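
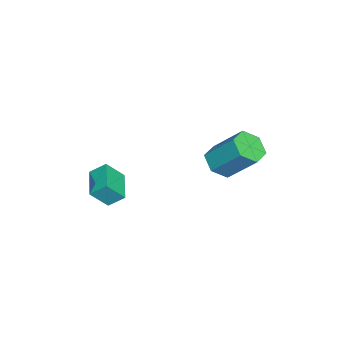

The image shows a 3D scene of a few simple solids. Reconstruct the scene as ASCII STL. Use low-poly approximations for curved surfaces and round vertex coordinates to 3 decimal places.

solid 
facet normal -0.359 0.555 -0.751
outer loop
vertex -0.962 -2.516 -1.818
vertex 0.557 -2.004 -2.166
vertex -0.844 -3.295 -2.45
endloop
endfacet
facet normal -0.926 -0.312 0.212
outer loop
vertex -0.377 -4.016 -1.474
vertex -0.962 -2.516 -1.818
vertex -0.844 -3.295 -2.45
endloop
endfacet
facet normal -0.359 0.555 -0.751
outer loop
vertex -0.844 -3.295 -2.45
vertex 0.557 -2.004 -2.166
vertex 0.675 -2.783 -2.798
endloop
endfacet
facet normal 0.117 -0.771 -0.626
outer loop
vertex 0.675 -2.783 -2.798
vertex -0.377 -4.016 -1.474
vertex -0.844 -3.295 -2.45
endloop
endfacet
facet normal -0.117 0.771 0.626
outer loop
vertex -0.962 -2.516 -1.818
vertex 1.024 -2.725 -1.19
vertex 0.557 -2.004 -2.166
endloop
endfacet
facet normal -0.926 -0.312 0.212
outer loop
vertex -0.495 -3.237 -0.842
vertex -0.962 -2.516 -1.818
vertex -0.377 -4.016 -1.474
endloop
endfacet
facet normal -0.117 0.771 0.626
outer loop
vertex -0.495 -3.237 -0.842
vertex 1.024 -2.725 -1.19
vertex -0.962 -2.516 -1.818
endloop
endfacet
facet normal 0.926 0.312 -0.212
outer loop
vertex 0.557 -2.004 -2.166
vertex 1.024 -2.725 -1.19
vertex 0.675 -2.783 -2.798
endloop
endfacet
facet normal 0.117 -0.771 -0.626
outer loop
vertex 1.142 -3.504 -1.822
vertex -0.377 -4.016 -1.474
vertex 0.675 -2.783 -2.798
endloop
endfacet
facet normal 0.926 0.312 -0.212
outer loop
vertex 0.675 -2.783 -2.798
vertex 1.024 -2.725 -1.19
vertex 1.142 -3.504 -1.822
endloop
endfacet
facet normal 0.359 -0.555 0.751
outer loop
vertex 1.142 -3.504 -1.822
vertex -0.495 -3.237 -0.842
vertex -0.377 -4.016 -1.474
endloop
endfacet
facet normal 0.359 -0.555 0.751
outer loop
vertex 1.024 -2.725 -1.19
vertex -0.495 -3.237 -0.842
vertex 1.142 -3.504 -1.822
endloop
endfacet
facet normal -0.143 -0.668 -0.730
outer loop
vertex -2.087 1.31 -1.527
vertex -3.036 1.512 -1.526
vertex -2.434 2.011 -2.1
endloop
endfacet
facet normal 0.923 0.177 -0.343
outer loop
vertex -2.087 1.31 -1.527
vertex -2.434 2.011 -2.1
vertex -1.775 2.766 0.065
endloop
endfacet
facet normal 0.923 0.177 -0.343
outer loop
vertex -1.775 2.766 0.065
vertex -2.434 2.011 -2.1
vertex -2.122 3.467 -0.508
endloop
endfacet
facet normal 0.143 0.668 0.730
outer loop
vertex -1.775 2.766 0.065
vertex -2.122 3.467 -0.508
vertex -2.724 2.968 0.066
endloop
endfacet
facet normal -0.143 -0.668 -0.730
outer loop
vertex -2.434 2.011 -2.1
vertex -3.036 1.512 -1.526
vertex -3.383 2.213 -2.099
endloop
endfacet
facet normal 0.151 0.714 -0.683
outer loop
vertex -2.434 2.011 -2.1
vertex -3.383 2.213 -2.099
vertex -2.122 3.467 -0.508
endloop
endfacet
facet normal 0.151 0.714 -0.683
outer loop
vertex -2.122 3.467 -0.508
vertex -3.383 2.213 -2.099
vertex -3.071 3.669 -0.507
endloop
endfacet
facet normal 0.143 0.668 0.730
outer loop
vertex -2.122 3.467 -0.508
vertex -3.071 3.669 -0.507
vertex -2.724 2.968 0.066
endloop
endfacet
facet normal -0.143 -0.668 -0.730
outer loop
vertex -3.383 2.213 -2.099
vertex -3.036 1.512 -1.526
vertex -3.985 1.714 -1.525
endloop
endfacet
facet normal -0.771 0.538 -0.341
outer loop
vertex -3.383 2.213 -2.099
vertex -3.985 1.714 -1.525
vertex -3.071 3.669 -0.507
endloop
endfacet
facet normal -0.771 0.538 -0.341
outer loop
vertex -3.071 3.669 -0.507
vertex -3.985 1.714 -1.525
vertex -3.673 3.17 0.067
endloop
endfacet
facet normal 0.143 0.668 0.730
outer loop
vertex -3.071 3.669 -0.507
vertex -3.673 3.17 0.067
vertex -2.724 2.968 0.066
endloop
endfacet
facet normal -0.143 -0.668 -0.730
outer loop
vertex -3.985 1.714 -1.525
vertex -3.036 1.512 -1.526
vertex -3.638 1.013 -0.952
endloop
endfacet
facet normal -0.923 -0.177 0.343
outer loop
vertex -3.985 1.714 -1.525
vertex -3.638 1.013 -0.952
vertex -3.673 3.17 0.067
endloop
endfacet
facet normal -0.923 -0.177 0.343
outer loop
vertex -3.673 3.17 0.067
vertex -3.638 1.013 -0.952
vertex -3.326 2.469 0.64
endloop
endfacet
facet normal 0.143 0.668 0.730
outer loop
vertex -3.673 3.17 0.067
vertex -3.326 2.469 0.64
vertex -2.724 2.968 0.066
endloop
endfacet
facet normal -0.143 -0.668 -0.730
outer loop
vertex -3.638 1.013 -0.952
vertex -3.036 1.512 -1.526
vertex -2.689 0.811 -0.953
endloop
endfacet
facet normal -0.151 -0.714 0.683
outer loop
vertex -3.638 1.013 -0.952
vertex -2.689 0.811 -0.953
vertex -3.326 2.469 0.64
endloop
endfacet
facet normal -0.151 -0.714 0.683
outer loop
vertex -3.326 2.469 0.64
vertex -2.689 0.811 -0.953
vertex -2.377 2.267 0.639
endloop
endfacet
facet normal 0.143 0.668 0.730
outer loop
vertex -3.326 2.469 0.64
vertex -2.377 2.267 0.639
vertex -2.724 2.968 0.066
endloop
endfacet
facet normal -0.143 -0.668 -0.730
outer loop
vertex -2.689 0.811 -0.953
vertex -3.036 1.512 -1.526
vertex -2.087 1.31 -1.527
endloop
endfacet
facet normal 0.771 -0.538 0.341
outer loop
vertex -2.689 0.811 -0.953
vertex -2.087 1.31 -1.527
vertex -2.377 2.267 0.639
endloop
endfacet
facet normal 0.771 -0.538 0.341
outer loop
vertex -2.377 2.267 0.639
vertex -2.087 1.31 -1.527
vertex -1.775 2.766 0.065
endloop
endfacet
facet normal 0.143 0.668 0.730
outer loop
vertex -2.377 2.267 0.639
vertex -1.775 2.766 0.065
vertex -2.724 2.968 0.066
endloop
endfacet

endsolid


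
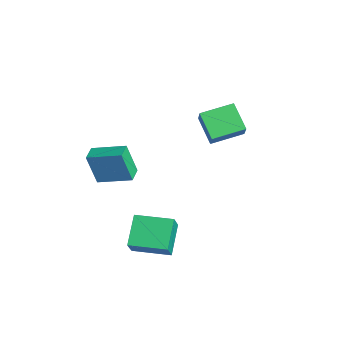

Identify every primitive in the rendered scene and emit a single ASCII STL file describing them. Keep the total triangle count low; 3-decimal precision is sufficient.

solid 
facet normal -0.535 -0.793 -0.293
outer loop
vertex -3.049 -4.968 -1.587
vertex -3.901 -4.39 -1.595
vertex -2.691 -4.471 -3.585
endloop
endfacet
facet normal 0.828 -0.561 0.009
outer loop
vertex -1.559 -2.79 -2.965
vertex -3.049 -4.968 -1.587
vertex -2.691 -4.471 -3.585
endloop
endfacet
facet normal -0.534 -0.793 -0.293
outer loop
vertex -2.691 -4.471 -3.585
vertex -3.901 -4.39 -1.595
vertex -3.544 -3.893 -3.594
endloop
endfacet
facet normal 0.171 0.238 -0.956
outer loop
vertex -3.544 -3.893 -3.594
vertex -1.559 -2.79 -2.965
vertex -2.691 -4.471 -3.585
endloop
endfacet
facet normal -0.170 -0.238 0.956
outer loop
vertex -3.049 -4.968 -1.587
vertex -2.769 -2.709 -0.975
vertex -3.901 -4.39 -1.595
endloop
endfacet
facet normal 0.828 -0.561 0.008
outer loop
vertex -1.916 -3.287 -0.966
vertex -3.049 -4.968 -1.587
vertex -1.559 -2.79 -2.965
endloop
endfacet
facet normal -0.171 -0.238 0.956
outer loop
vertex -1.916 -3.287 -0.966
vertex -2.769 -2.709 -0.975
vertex -3.049 -4.968 -1.587
endloop
endfacet
facet normal -0.828 0.561 -0.008
outer loop
vertex -3.901 -4.39 -1.595
vertex -2.769 -2.709 -0.975
vertex -3.544 -3.893 -3.594
endloop
endfacet
facet normal 0.171 0.238 -0.956
outer loop
vertex -2.411 -2.212 -2.973
vertex -1.559 -2.79 -2.965
vertex -3.544 -3.893 -3.594
endloop
endfacet
facet normal -0.828 0.561 -0.009
outer loop
vertex -3.544 -3.893 -3.594
vertex -2.769 -2.709 -0.975
vertex -2.411 -2.212 -2.973
endloop
endfacet
facet normal 0.535 0.793 0.293
outer loop
vertex -2.411 -2.212 -2.973
vertex -1.916 -3.287 -0.966
vertex -1.559 -2.79 -2.965
endloop
endfacet
facet normal 0.534 0.793 0.293
outer loop
vertex -2.769 -2.709 -0.975
vertex -1.916 -3.287 -0.966
vertex -2.411 -2.212 -2.973
endloop
endfacet
facet normal -0.580 0.163 -0.798
outer loop
vertex -0.986 0.831 1.766
vertex -0.924 2.768 2.117
vertex 0.495 0.973 0.718
endloop
endfacet
facet normal -0.031 -0.984 -0.178
outer loop
vertex 1.284 0.752 1.803
vertex -0.986 0.831 1.766
vertex 0.495 0.973 0.718
endloop
endfacet
facet normal -0.580 0.163 -0.798
outer loop
vertex 0.495 0.973 0.718
vertex -0.924 2.768 2.117
vertex 0.557 2.911 1.069
endloop
endfacet
facet normal 0.814 0.078 -0.576
outer loop
vertex 0.557 2.911 1.069
vertex 1.284 0.752 1.803
vertex 0.495 0.973 0.718
endloop
endfacet
facet normal -0.814 -0.078 0.576
outer loop
vertex -0.986 0.831 1.766
vertex -0.135 2.547 3.202
vertex -0.924 2.768 2.117
endloop
endfacet
facet normal -0.031 -0.983 -0.178
outer loop
vertex -0.197 0.609 2.851
vertex -0.986 0.831 1.766
vertex 1.284 0.752 1.803
endloop
endfacet
facet normal -0.814 -0.078 0.576
outer loop
vertex -0.197 0.609 2.851
vertex -0.135 2.547 3.202
vertex -0.986 0.831 1.766
endloop
endfacet
facet normal 0.031 0.984 0.178
outer loop
vertex -0.924 2.768 2.117
vertex -0.135 2.547 3.202
vertex 0.557 2.911 1.069
endloop
endfacet
facet normal 0.814 0.078 -0.576
outer loop
vertex 1.346 2.689 2.154
vertex 1.284 0.752 1.803
vertex 0.557 2.911 1.069
endloop
endfacet
facet normal 0.032 0.983 0.178
outer loop
vertex 0.557 2.911 1.069
vertex -0.135 2.547 3.202
vertex 1.346 2.689 2.154
endloop
endfacet
facet normal 0.580 -0.163 0.798
outer loop
vertex 1.346 2.689 2.154
vertex -0.197 0.609 2.851
vertex 1.284 0.752 1.803
endloop
endfacet
facet normal 0.580 -0.163 0.798
outer loop
vertex -0.135 2.547 3.202
vertex -0.197 0.609 2.851
vertex 1.346 2.689 2.154
endloop
endfacet
facet normal -0.443 0.312 -0.840
outer loop
vertex 1.923 -3.655 -3.272
vertex 3.091 -1.827 -3.208
vertex 3.342 -4.525 -4.343
endloop
endfacet
facet normal -0.538 -0.842 -0.029
outer loop
vertex 3.949 -4.953 -3.192
vertex 1.923 -3.655 -3.272
vertex 3.342 -4.525 -4.343
endloop
endfacet
facet normal -0.443 0.312 -0.840
outer loop
vertex 3.342 -4.525 -4.343
vertex 3.091 -1.827 -3.208
vertex 4.51 -2.697 -4.28
endloop
endfacet
facet normal 0.717 -0.439 -0.541
outer loop
vertex 4.51 -2.697 -4.28
vertex 3.949 -4.953 -3.192
vertex 3.342 -4.525 -4.343
endloop
endfacet
facet normal -0.717 0.439 0.541
outer loop
vertex 1.923 -3.655 -3.272
vertex 3.698 -2.255 -2.057
vertex 3.091 -1.827 -3.208
endloop
endfacet
facet normal -0.538 -0.842 -0.029
outer loop
vertex 2.53 -4.083 -2.12
vertex 1.923 -3.655 -3.272
vertex 3.949 -4.953 -3.192
endloop
endfacet
facet normal -0.717 0.439 0.541
outer loop
vertex 2.53 -4.083 -2.12
vertex 3.698 -2.255 -2.057
vertex 1.923 -3.655 -3.272
endloop
endfacet
facet normal 0.538 0.842 0.029
outer loop
vertex 3.091 -1.827 -3.208
vertex 3.698 -2.255 -2.057
vertex 4.51 -2.697 -4.28
endloop
endfacet
facet normal 0.717 -0.439 -0.541
outer loop
vertex 5.117 -3.125 -3.128
vertex 3.949 -4.953 -3.192
vertex 4.51 -2.697 -4.28
endloop
endfacet
facet normal 0.538 0.842 0.029
outer loop
vertex 4.51 -2.697 -4.28
vertex 3.698 -2.255 -2.057
vertex 5.117 -3.125 -3.128
endloop
endfacet
facet normal 0.443 -0.313 0.840
outer loop
vertex 5.117 -3.125 -3.128
vertex 2.53 -4.083 -2.12
vertex 3.949 -4.953 -3.192
endloop
endfacet
facet normal 0.443 -0.312 0.840
outer loop
vertex 3.698 -2.255 -2.057
vertex 2.53 -4.083 -2.12
vertex 5.117 -3.125 -3.128
endloop
endfacet

endsolid


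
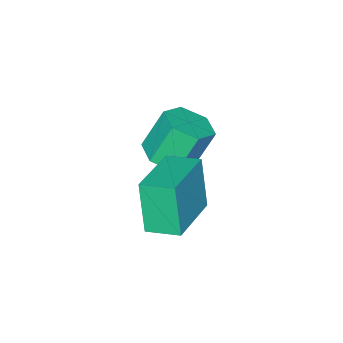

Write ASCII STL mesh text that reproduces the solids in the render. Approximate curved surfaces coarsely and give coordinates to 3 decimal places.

solid 
facet normal 0.392 -0.220 -0.893
outer loop
vertex -0.768 -1.499 -1.608
vertex -1.631 -1.524 -1.981
vertex -1.148 -0.718 -1.967
endloop
endfacet
facet normal 0.826 0.511 0.237
outer loop
vertex -0.768 -1.499 -1.608
vertex -1.148 -0.718 -1.967
vertex -1.426 -1.13 -0.107
endloop
endfacet
facet normal 0.826 0.511 0.237
outer loop
vertex -1.426 -1.13 -0.107
vertex -1.148 -0.718 -1.967
vertex -1.806 -0.349 -0.466
endloop
endfacet
facet normal -0.392 0.220 0.893
outer loop
vertex -1.426 -1.13 -0.107
vertex -1.806 -0.349 -0.466
vertex -2.289 -1.156 -0.479
endloop
endfacet
facet normal 0.392 -0.219 -0.894
outer loop
vertex -1.148 -0.718 -1.967
vertex -1.631 -1.524 -1.981
vertex -2.011 -0.743 -2.339
endloop
endfacet
facet normal 0.063 0.975 -0.212
outer loop
vertex -1.148 -0.718 -1.967
vertex -2.011 -0.743 -2.339
vertex -1.806 -0.349 -0.466
endloop
endfacet
facet normal 0.063 0.975 -0.212
outer loop
vertex -1.806 -0.349 -0.466
vertex -2.011 -0.743 -2.339
vertex -2.669 -0.374 -0.838
endloop
endfacet
facet normal -0.392 0.220 0.893
outer loop
vertex -1.806 -0.349 -0.466
vertex -2.669 -0.374 -0.838
vertex -2.289 -1.156 -0.479
endloop
endfacet
facet normal 0.392 -0.219 -0.894
outer loop
vertex -2.011 -0.743 -2.339
vertex -1.631 -1.524 -1.981
vertex -2.494 -1.55 -2.353
endloop
endfacet
facet normal -0.763 0.465 -0.449
outer loop
vertex -2.011 -0.743 -2.339
vertex -2.494 -1.55 -2.353
vertex -2.669 -0.374 -0.838
endloop
endfacet
facet normal -0.763 0.465 -0.449
outer loop
vertex -2.669 -0.374 -0.838
vertex -2.494 -1.55 -2.353
vertex -3.152 -1.181 -0.852
endloop
endfacet
facet normal -0.392 0.219 0.893
outer loop
vertex -2.669 -0.374 -0.838
vertex -3.152 -1.181 -0.852
vertex -2.289 -1.156 -0.479
endloop
endfacet
facet normal 0.392 -0.220 -0.893
outer loop
vertex -2.494 -1.55 -2.353
vertex -1.631 -1.524 -1.981
vertex -2.114 -2.331 -1.994
endloop
endfacet
facet normal -0.826 -0.511 -0.237
outer loop
vertex -2.494 -1.55 -2.353
vertex -2.114 -2.331 -1.994
vertex -3.152 -1.181 -0.852
endloop
endfacet
facet normal -0.826 -0.511 -0.237
outer loop
vertex -3.152 -1.181 -0.852
vertex -2.114 -2.331 -1.994
vertex -2.772 -1.962 -0.493
endloop
endfacet
facet normal -0.392 0.220 0.893
outer loop
vertex -3.152 -1.181 -0.852
vertex -2.772 -1.962 -0.493
vertex -2.289 -1.156 -0.479
endloop
endfacet
facet normal 0.392 -0.220 -0.893
outer loop
vertex -2.114 -2.331 -1.994
vertex -1.631 -1.524 -1.981
vertex -1.251 -2.306 -1.622
endloop
endfacet
facet normal -0.063 -0.975 0.212
outer loop
vertex -2.114 -2.331 -1.994
vertex -1.251 -2.306 -1.622
vertex -2.772 -1.962 -0.493
endloop
endfacet
facet normal -0.063 -0.975 0.212
outer loop
vertex -2.772 -1.962 -0.493
vertex -1.251 -2.306 -1.622
vertex -1.909 -1.937 -0.121
endloop
endfacet
facet normal -0.392 0.219 0.894
outer loop
vertex -2.772 -1.962 -0.493
vertex -1.909 -1.937 -0.121
vertex -2.289 -1.156 -0.479
endloop
endfacet
facet normal 0.392 -0.219 -0.893
outer loop
vertex -1.251 -2.306 -1.622
vertex -1.631 -1.524 -1.981
vertex -0.768 -1.499 -1.608
endloop
endfacet
facet normal 0.763 -0.465 0.449
outer loop
vertex -1.251 -2.306 -1.622
vertex -0.768 -1.499 -1.608
vertex -1.909 -1.937 -0.121
endloop
endfacet
facet normal 0.763 -0.465 0.449
outer loop
vertex -1.909 -1.937 -0.121
vertex -0.768 -1.499 -1.608
vertex -1.426 -1.13 -0.107
endloop
endfacet
facet normal -0.392 0.219 0.894
outer loop
vertex -1.909 -1.937 -0.121
vertex -1.426 -1.13 -0.107
vertex -2.289 -1.156 -0.479
endloop
endfacet
facet normal -0.921 -0.319 -0.222
outer loop
vertex -0.168 -0.244 -0.056
vertex -0.595 0.833 0.167
vertex 0.104 0.243 -1.883
endloop
endfacet
facet normal 0.362 -0.913 -0.189
outer loop
vertex 2.075 0.927 -1.407
vertex -0.168 -0.244 -0.056
vertex 0.104 0.243 -1.883
endloop
endfacet
facet normal -0.921 -0.319 -0.222
outer loop
vertex 0.104 0.243 -1.883
vertex -0.595 0.833 0.167
vertex -0.323 1.32 -1.66
endloop
endfacet
facet normal 0.143 0.255 -0.956
outer loop
vertex -0.323 1.32 -1.66
vertex 2.075 0.927 -1.407
vertex 0.104 0.243 -1.883
endloop
endfacet
facet normal -0.143 -0.255 0.956
outer loop
vertex -0.168 -0.244 -0.056
vertex 1.376 1.517 0.643
vertex -0.595 0.833 0.167
endloop
endfacet
facet normal 0.362 -0.913 -0.189
outer loop
vertex 1.803 0.44 0.42
vertex -0.168 -0.244 -0.056
vertex 2.075 0.927 -1.407
endloop
endfacet
facet normal -0.143 -0.255 0.956
outer loop
vertex 1.803 0.44 0.42
vertex 1.376 1.517 0.643
vertex -0.168 -0.244 -0.056
endloop
endfacet
facet normal -0.362 0.913 0.189
outer loop
vertex -0.595 0.833 0.167
vertex 1.376 1.517 0.643
vertex -0.323 1.32 -1.66
endloop
endfacet
facet normal 0.143 0.255 -0.956
outer loop
vertex 1.648 2.004 -1.184
vertex 2.075 0.927 -1.407
vertex -0.323 1.32 -1.66
endloop
endfacet
facet normal -0.362 0.913 0.189
outer loop
vertex -0.323 1.32 -1.66
vertex 1.376 1.517 0.643
vertex 1.648 2.004 -1.184
endloop
endfacet
facet normal 0.921 0.319 0.222
outer loop
vertex 1.648 2.004 -1.184
vertex 1.803 0.44 0.42
vertex 2.075 0.927 -1.407
endloop
endfacet
facet normal 0.921 0.319 0.222
outer loop
vertex 1.376 1.517 0.643
vertex 1.803 0.44 0.42
vertex 1.648 2.004 -1.184
endloop
endfacet

endsolid


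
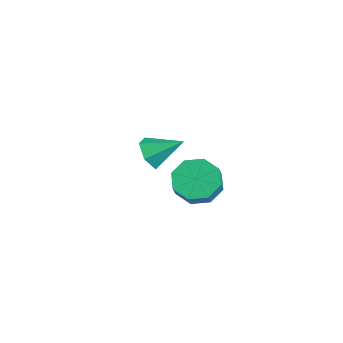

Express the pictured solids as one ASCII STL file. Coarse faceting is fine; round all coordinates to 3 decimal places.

solid 
facet normal -0.440 -0.730 -0.523
outer loop
vertex -1.03 -1.785 -2.268
vertex -1.793 -1.686 -1.764
vertex -1.685 -1.198 -2.537
endloop
endfacet
facet normal 0.680 0.525 -0.511
outer loop
vertex -1.03 -1.785 -2.268
vertex -1.685 -1.198 -2.537
vertex -1.027 -0.414 -0.856
endloop
endfacet
facet normal -0.439 -0.731 -0.523
outer loop
vertex -1.685 -1.198 -2.537
vertex -1.793 -1.686 -1.764
vertex -2.449 -1.099 -2.033
endloop
endfacet
facet normal -0.130 0.917 -0.377
outer loop
vertex -1.685 -1.198 -2.537
vertex -2.449 -1.099 -2.033
vertex -1.027 -0.414 -0.856
endloop
endfacet
facet normal -0.440 -0.731 -0.521
outer loop
vertex -2.449 -1.099 -2.033
vertex -1.793 -1.686 -1.764
vertex -2.556 -1.586 -1.26
endloop
endfacet
facet normal -0.626 0.696 0.352
outer loop
vertex -2.449 -1.099 -2.033
vertex -2.556 -1.586 -1.26
vertex -1.027 -0.414 -0.856
endloop
endfacet
facet normal -0.440 -0.731 -0.522
outer loop
vertex -2.556 -1.586 -1.26
vertex -1.793 -1.686 -1.764
vertex -1.901 -2.173 -0.991
endloop
endfacet
facet normal -0.314 0.083 0.946
outer loop
vertex -2.556 -1.586 -1.26
vertex -1.901 -2.173 -0.991
vertex -1.027 -0.414 -0.856
endloop
endfacet
facet normal -0.440 -0.731 -0.522
outer loop
vertex -1.901 -2.173 -0.991
vertex -1.793 -1.686 -1.764
vertex -1.138 -2.273 -1.495
endloop
endfacet
facet normal 0.496 -0.309 0.812
outer loop
vertex -1.901 -2.173 -0.991
vertex -1.138 -2.273 -1.495
vertex -1.027 -0.414 -0.856
endloop
endfacet
facet normal -0.440 -0.730 -0.523
outer loop
vertex -1.138 -2.273 -1.495
vertex -1.793 -1.686 -1.764
vertex -1.03 -1.785 -2.268
endloop
endfacet
facet normal 0.993 -0.088 0.083
outer loop
vertex -1.138 -2.273 -1.495
vertex -1.03 -1.785 -2.268
vertex -1.027 -0.414 -0.856
endloop
endfacet
facet normal -0.485 0.361 -0.796
outer loop
vertex 4.104 -1.713 -0.699
vertex 3.168 -1.799 -0.168
vertex 3.917 -1.029 -0.275
endloop
endfacet
facet normal 0.845 0.429 -0.320
outer loop
vertex 4.104 -1.713 -0.699
vertex 3.917 -1.029 -0.275
vertex 4.589 -2.074 0.097
endloop
endfacet
facet normal 0.845 0.429 -0.319
outer loop
vertex 4.589 -2.074 0.097
vertex 3.917 -1.029 -0.275
vertex 4.402 -1.39 0.522
endloop
endfacet
facet normal 0.485 -0.362 0.796
outer loop
vertex 4.589 -2.074 0.097
vertex 4.402 -1.39 0.522
vertex 3.652 -2.161 0.628
endloop
endfacet
facet normal -0.485 0.361 -0.797
outer loop
vertex 3.917 -1.029 -0.275
vertex 3.168 -1.799 -0.168
vertex 3.29 -0.796 0.212
endloop
endfacet
facet normal 0.437 0.889 0.137
outer loop
vertex 3.917 -1.029 -0.275
vertex 3.29 -0.796 0.212
vertex 4.402 -1.39 0.522
endloop
endfacet
facet normal 0.437 0.889 0.137
outer loop
vertex 4.402 -1.39 0.522
vertex 3.29 -0.796 0.212
vertex 3.775 -1.157 1.008
endloop
endfacet
facet normal 0.484 -0.361 0.797
outer loop
vertex 4.402 -1.39 0.522
vertex 3.775 -1.157 1.008
vertex 3.652 -2.161 0.628
endloop
endfacet
facet normal -0.485 0.361 -0.797
outer loop
vertex 3.29 -0.796 0.212
vertex 3.168 -1.799 -0.168
vertex 2.592 -1.151 0.476
endloop
endfacet
facet normal -0.227 0.828 0.513
outer loop
vertex 3.29 -0.796 0.212
vertex 2.592 -1.151 0.476
vertex 3.775 -1.157 1.008
endloop
endfacet
facet normal -0.227 0.828 0.513
outer loop
vertex 3.775 -1.157 1.008
vertex 2.592 -1.151 0.476
vertex 3.077 -1.512 1.272
endloop
endfacet
facet normal 0.485 -0.361 0.797
outer loop
vertex 3.775 -1.157 1.008
vertex 3.077 -1.512 1.272
vertex 3.652 -2.161 0.628
endloop
endfacet
facet normal -0.485 0.361 -0.797
outer loop
vertex 2.592 -1.151 0.476
vertex 3.168 -1.799 -0.168
vertex 2.231 -1.886 0.363
endloop
endfacet
facet normal -0.757 0.281 0.589
outer loop
vertex 2.592 -1.151 0.476
vertex 2.231 -1.886 0.363
vertex 3.077 -1.512 1.272
endloop
endfacet
facet normal -0.757 0.281 0.589
outer loop
vertex 3.077 -1.512 1.272
vertex 2.231 -1.886 0.363
vertex 2.716 -2.247 1.159
endloop
endfacet
facet normal 0.485 -0.361 0.797
outer loop
vertex 3.077 -1.512 1.272
vertex 2.716 -2.247 1.159
vertex 3.652 -2.161 0.628
endloop
endfacet
facet normal -0.485 0.362 -0.796
outer loop
vertex 2.231 -1.886 0.363
vertex 3.168 -1.799 -0.168
vertex 2.418 -2.57 -0.062
endloop
endfacet
facet normal -0.845 -0.430 0.320
outer loop
vertex 2.231 -1.886 0.363
vertex 2.418 -2.57 -0.062
vertex 2.716 -2.247 1.159
endloop
endfacet
facet normal -0.845 -0.429 0.320
outer loop
vertex 2.716 -2.247 1.159
vertex 2.418 -2.57 -0.062
vertex 2.903 -2.931 0.735
endloop
endfacet
facet normal 0.485 -0.361 0.796
outer loop
vertex 2.716 -2.247 1.159
vertex 2.903 -2.931 0.735
vertex 3.652 -2.161 0.628
endloop
endfacet
facet normal -0.484 0.361 -0.797
outer loop
vertex 2.418 -2.57 -0.062
vertex 3.168 -1.799 -0.168
vertex 3.045 -2.803 -0.548
endloop
endfacet
facet normal -0.437 -0.889 -0.137
outer loop
vertex 2.418 -2.57 -0.062
vertex 3.045 -2.803 -0.548
vertex 2.903 -2.931 0.735
endloop
endfacet
facet normal -0.437 -0.889 -0.137
outer loop
vertex 2.903 -2.931 0.735
vertex 3.045 -2.803 -0.548
vertex 3.53 -3.164 0.248
endloop
endfacet
facet normal 0.485 -0.361 0.797
outer loop
vertex 2.903 -2.931 0.735
vertex 3.53 -3.164 0.248
vertex 3.652 -2.161 0.628
endloop
endfacet
facet normal -0.485 0.361 -0.797
outer loop
vertex 3.045 -2.803 -0.548
vertex 3.168 -1.799 -0.168
vertex 3.743 -2.448 -0.812
endloop
endfacet
facet normal 0.227 -0.828 -0.513
outer loop
vertex 3.045 -2.803 -0.548
vertex 3.743 -2.448 -0.812
vertex 3.53 -3.164 0.248
endloop
endfacet
facet normal 0.227 -0.828 -0.513
outer loop
vertex 3.53 -3.164 0.248
vertex 3.743 -2.448 -0.812
vertex 4.228 -2.809 -0.016
endloop
endfacet
facet normal 0.485 -0.361 0.797
outer loop
vertex 3.53 -3.164 0.248
vertex 4.228 -2.809 -0.016
vertex 3.652 -2.161 0.628
endloop
endfacet
facet normal -0.485 0.361 -0.797
outer loop
vertex 3.743 -2.448 -0.812
vertex 3.168 -1.799 -0.168
vertex 4.104 -1.713 -0.699
endloop
endfacet
facet normal 0.757 -0.281 -0.589
outer loop
vertex 3.743 -2.448 -0.812
vertex 4.104 -1.713 -0.699
vertex 4.228 -2.809 -0.016
endloop
endfacet
facet normal 0.757 -0.281 -0.589
outer loop
vertex 4.228 -2.809 -0.016
vertex 4.104 -1.713 -0.699
vertex 4.589 -2.074 0.097
endloop
endfacet
facet normal 0.485 -0.361 0.797
outer loop
vertex 4.228 -2.809 -0.016
vertex 4.589 -2.074 0.097
vertex 3.652 -2.161 0.628
endloop
endfacet

endsolid


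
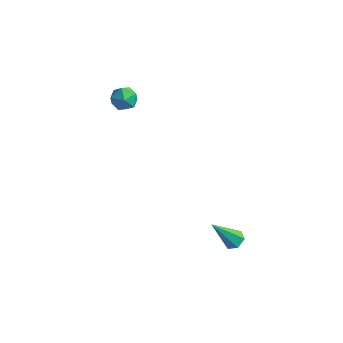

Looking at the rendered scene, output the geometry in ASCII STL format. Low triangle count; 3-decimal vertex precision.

solid 
facet normal -0.682 0.731 0.028
outer loop
vertex -3.849 4.098 2.066
vertex -4.153 3.792 2.636
vertex -3.633 4.274 2.724
endloop
endfacet
facet normal -0.066 0.969 -0.238
outer loop
vertex -3.849 4.098 2.066
vertex -3.633 4.274 2.724
vertex -3.152 4.179 2.204
endloop
endfacet
facet normal 0.094 0.576 -0.812
outer loop
vertex -3.849 4.098 2.066
vertex -3.152 4.179 2.204
vertex -3.376 3.637 1.794
endloop
endfacet
facet normal -0.425 0.095 -0.900
outer loop
vertex -3.849 4.098 2.066
vertex -3.376 3.637 1.794
vertex -3.994 3.398 2.061
endloop
endfacet
facet normal -0.905 0.190 -0.381
outer loop
vertex -3.849 4.098 2.066
vertex -3.994 3.398 2.061
vertex -4.153 3.792 2.636
endloop
endfacet
facet normal 0.443 0.860 0.252
outer loop
vertex -3.152 4.179 2.204
vertex -3.633 4.274 2.724
vertex -3.026 3.922 2.859
endloop
endfacet
facet normal -0.556 0.475 0.683
outer loop
vertex -3.633 4.274 2.724
vertex -4.153 3.792 2.636
vertex -3.644 3.683 3.126
endloop
endfacet
facet normal -0.917 -0.399 0.020
outer loop
vertex -4.153 3.792 2.636
vertex -3.994 3.398 2.061
vertex -3.868 3.141 2.716
endloop
endfacet
facet normal -0.140 -0.555 -0.820
outer loop
vertex -3.994 3.398 2.061
vertex -3.376 3.637 1.794
vertex -3.387 3.046 2.196
endloop
endfacet
facet normal 0.700 0.223 -0.678
outer loop
vertex -3.376 3.637 1.794
vertex -3.152 4.179 2.204
vertex -2.867 3.528 2.284
endloop
endfacet
facet normal 0.425 -0.095 0.900
outer loop
vertex -3.171 3.222 2.854
vertex -3.026 3.922 2.859
vertex -3.644 3.683 3.126
endloop
endfacet
facet normal -0.094 -0.576 0.812
outer loop
vertex -3.171 3.222 2.854
vertex -3.644 3.683 3.126
vertex -3.868 3.141 2.716
endloop
endfacet
facet normal 0.066 -0.969 0.238
outer loop
vertex -3.171 3.222 2.854
vertex -3.868 3.141 2.716
vertex -3.387 3.046 2.196
endloop
endfacet
facet normal 0.682 -0.731 -0.028
outer loop
vertex -3.171 3.222 2.854
vertex -3.387 3.046 2.196
vertex -2.867 3.528 2.284
endloop
endfacet
facet normal 0.905 -0.190 0.381
outer loop
vertex -3.171 3.222 2.854
vertex -2.867 3.528 2.284
vertex -3.026 3.922 2.859
endloop
endfacet
facet normal 0.140 0.555 0.820
outer loop
vertex -3.644 3.683 3.126
vertex -3.026 3.922 2.859
vertex -3.633 4.274 2.724
endloop
endfacet
facet normal -0.700 -0.223 0.678
outer loop
vertex -3.868 3.141 2.716
vertex -3.644 3.683 3.126
vertex -4.153 3.792 2.636
endloop
endfacet
facet normal -0.443 -0.860 -0.252
outer loop
vertex -3.387 3.046 2.196
vertex -3.868 3.141 2.716
vertex -3.994 3.398 2.061
endloop
endfacet
facet normal 0.556 -0.475 -0.683
outer loop
vertex -2.867 3.528 2.284
vertex -3.387 3.046 2.196
vertex -3.376 3.637 1.794
endloop
endfacet
facet normal 0.917 0.399 -0.020
outer loop
vertex -3.026 3.922 2.859
vertex -2.867 3.528 2.284
vertex -3.152 4.179 2.204
endloop
endfacet
facet normal 0.381 0.445 -0.810
outer loop
vertex 3.241 3.152 -3.635
vertex 2.787 3.046 -3.907
vertex 2.835 3.507 -3.631
endloop
endfacet
facet normal 0.425 0.477 0.770
outer loop
vertex 3.241 3.152 -3.635
vertex 2.835 3.507 -3.631
vertex 2.093 2.234 -2.433
endloop
endfacet
facet normal 0.381 0.446 -0.810
outer loop
vertex 2.835 3.507 -3.631
vertex 2.787 3.046 -3.907
vertex 2.38 3.401 -3.903
endloop
endfacet
facet normal -0.466 0.735 0.493
outer loop
vertex 2.835 3.507 -3.631
vertex 2.38 3.401 -3.903
vertex 2.093 2.234 -2.433
endloop
endfacet
facet normal 0.381 0.446 -0.810
outer loop
vertex 2.38 3.401 -3.903
vertex 2.787 3.046 -3.907
vertex 2.333 2.94 -4.179
endloop
endfacet
facet normal -0.986 0.146 -0.076
outer loop
vertex 2.38 3.401 -3.903
vertex 2.333 2.94 -4.179
vertex 2.093 2.234 -2.433
endloop
endfacet
facet normal 0.381 0.446 -0.810
outer loop
vertex 2.333 2.94 -4.179
vertex 2.787 3.046 -3.907
vertex 2.739 2.584 -4.184
endloop
endfacet
facet normal -0.616 -0.697 -0.367
outer loop
vertex 2.333 2.94 -4.179
vertex 2.739 2.584 -4.184
vertex 2.093 2.234 -2.433
endloop
endfacet
facet normal 0.383 0.446 -0.809
outer loop
vertex 2.739 2.584 -4.184
vertex 2.787 3.046 -3.907
vertex 3.193 2.69 -3.911
endloop
endfacet
facet normal 0.277 -0.957 -0.089
outer loop
vertex 2.739 2.584 -4.184
vertex 3.193 2.69 -3.911
vertex 2.093 2.234 -2.433
endloop
endfacet
facet normal 0.382 0.444 -0.810
outer loop
vertex 3.193 2.69 -3.911
vertex 2.787 3.046 -3.907
vertex 3.241 3.152 -3.635
endloop
endfacet
facet normal 0.797 -0.369 0.479
outer loop
vertex 3.193 2.69 -3.911
vertex 3.241 3.152 -3.635
vertex 2.093 2.234 -2.433
endloop
endfacet

endsolid


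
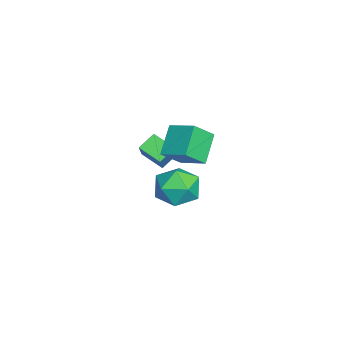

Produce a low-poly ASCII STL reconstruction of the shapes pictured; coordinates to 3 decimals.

solid 
facet normal -0.235 0.961 -0.144
outer loop
vertex -3.536 4.014 -1.801
vertex -4.661 3.747 -1.749
vertex -4.088 4.031 -0.785
endloop
endfacet
facet normal 0.390 0.899 0.197
outer loop
vertex -3.536 4.014 -1.801
vertex -4.088 4.031 -0.785
vertex -3.023 3.585 -0.858
endloop
endfacet
facet normal 0.829 0.516 -0.216
outer loop
vertex -3.536 4.014 -1.801
vertex -3.023 3.585 -0.858
vertex -2.938 3.026 -1.867
endloop
endfacet
facet normal 0.475 0.342 -0.811
outer loop
vertex -3.536 4.014 -1.801
vertex -2.938 3.026 -1.867
vertex -3.95 3.127 -2.418
endloop
endfacet
facet normal -0.182 0.617 -0.765
outer loop
vertex -3.536 4.014 -1.801
vertex -3.95 3.127 -2.418
vertex -4.661 3.747 -1.749
endloop
endfacet
facet normal 0.278 0.533 0.799
outer loop
vertex -3.023 3.585 -0.858
vertex -4.088 4.031 -0.785
vertex -3.83 3.053 -0.222
endloop
endfacet
facet normal -0.733 0.633 0.249
outer loop
vertex -4.088 4.031 -0.785
vertex -4.661 3.747 -1.749
vertex -4.842 3.154 -0.773
endloop
endfacet
facet normal -0.648 0.076 -0.758
outer loop
vertex -4.661 3.747 -1.749
vertex -3.95 3.127 -2.418
vertex -4.757 2.595 -1.782
endloop
endfacet
facet normal 0.416 -0.369 -0.831
outer loop
vertex -3.95 3.127 -2.418
vertex -2.938 3.026 -1.867
vertex -3.692 2.149 -1.855
endloop
endfacet
facet normal 0.988 -0.086 0.131
outer loop
vertex -2.938 3.026 -1.867
vertex -3.023 3.585 -0.858
vertex -3.119 2.433 -0.891
endloop
endfacet
facet normal -0.475 -0.342 0.811
outer loop
vertex -4.244 2.166 -0.839
vertex -3.83 3.053 -0.222
vertex -4.842 3.154 -0.773
endloop
endfacet
facet normal -0.829 -0.516 0.216
outer loop
vertex -4.244 2.166 -0.839
vertex -4.842 3.154 -0.773
vertex -4.757 2.595 -1.782
endloop
endfacet
facet normal -0.390 -0.899 -0.197
outer loop
vertex -4.244 2.166 -0.839
vertex -4.757 2.595 -1.782
vertex -3.692 2.149 -1.855
endloop
endfacet
facet normal 0.235 -0.961 0.144
outer loop
vertex -4.244 2.166 -0.839
vertex -3.692 2.149 -1.855
vertex -3.119 2.433 -0.891
endloop
endfacet
facet normal 0.182 -0.617 0.765
outer loop
vertex -4.244 2.166 -0.839
vertex -3.119 2.433 -0.891
vertex -3.83 3.053 -0.222
endloop
endfacet
facet normal -0.416 0.369 0.831
outer loop
vertex -4.842 3.154 -0.773
vertex -3.83 3.053 -0.222
vertex -4.088 4.031 -0.785
endloop
endfacet
facet normal -0.988 0.086 -0.131
outer loop
vertex -4.757 2.595 -1.782
vertex -4.842 3.154 -0.773
vertex -4.661 3.747 -1.749
endloop
endfacet
facet normal -0.278 -0.533 -0.799
outer loop
vertex -3.692 2.149 -1.855
vertex -4.757 2.595 -1.782
vertex -3.95 3.127 -2.418
endloop
endfacet
facet normal 0.733 -0.633 -0.249
outer loop
vertex -3.119 2.433 -0.891
vertex -3.692 2.149 -1.855
vertex -2.938 3.026 -1.867
endloop
endfacet
facet normal 0.648 -0.076 0.758
outer loop
vertex -3.83 3.053 -0.222
vertex -3.119 2.433 -0.891
vertex -3.023 3.585 -0.858
endloop
endfacet
facet normal -0.543 -0.759 -0.360
outer loop
vertex -0.554 2.527 3.111
vertex -1.676 2.854 4.115
vertex -1.102 3.334 2.236
endloop
endfacet
facet normal 0.728 -0.212 -0.652
outer loop
vertex -0.364 4.366 2.725
vertex -0.554 2.527 3.111
vertex -1.102 3.334 2.236
endloop
endfacet
facet normal -0.542 -0.759 -0.360
outer loop
vertex -1.102 3.334 2.236
vertex -1.676 2.854 4.115
vertex -2.224 3.66 3.24
endloop
endfacet
facet normal -0.419 0.616 -0.668
outer loop
vertex -2.224 3.66 3.24
vertex -0.364 4.366 2.725
vertex -1.102 3.334 2.236
endloop
endfacet
facet normal 0.418 -0.616 0.668
outer loop
vertex -0.554 2.527 3.111
vertex -0.938 3.886 4.604
vertex -1.676 2.854 4.115
endloop
endfacet
facet normal 0.728 -0.212 -0.651
outer loop
vertex 0.184 3.56 3.6
vertex -0.554 2.527 3.111
vertex -0.364 4.366 2.725
endloop
endfacet
facet normal 0.419 -0.615 0.668
outer loop
vertex 0.184 3.56 3.6
vertex -0.938 3.886 4.604
vertex -0.554 2.527 3.111
endloop
endfacet
facet normal -0.728 0.212 0.652
outer loop
vertex -1.676 2.854 4.115
vertex -0.938 3.886 4.604
vertex -2.224 3.66 3.24
endloop
endfacet
facet normal -0.419 0.615 -0.668
outer loop
vertex -1.486 4.693 3.729
vertex -0.364 4.366 2.725
vertex -2.224 3.66 3.24
endloop
endfacet
facet normal -0.728 0.212 0.652
outer loop
vertex -2.224 3.66 3.24
vertex -0.938 3.886 4.604
vertex -1.486 4.693 3.729
endloop
endfacet
facet normal 0.543 0.759 0.359
outer loop
vertex -1.486 4.693 3.729
vertex 0.184 3.56 3.6
vertex -0.364 4.366 2.725
endloop
endfacet
facet normal 0.543 0.759 0.360
outer loop
vertex -0.938 3.886 4.604
vertex 0.184 3.56 3.6
vertex -1.486 4.693 3.729
endloop
endfacet
facet normal -0.560 0.631 0.537
outer loop
vertex -3.602 2.118 2.272
vertex -3.025 3.032 1.8
vertex -4.572 2.174 1.196
endloop
endfacet
facet normal -0.489 -0.775 0.401
outer loop
vertex -4.035 1.568 0.68
vertex -3.602 2.118 2.272
vertex -4.572 2.174 1.196
endloop
endfacet
facet normal -0.560 0.631 0.537
outer loop
vertex -4.572 2.174 1.196
vertex -3.025 3.032 1.8
vertex -3.995 3.088 0.723
endloop
endfacet
facet normal -0.669 0.039 -0.742
outer loop
vertex -3.995 3.088 0.723
vertex -4.035 1.568 0.68
vertex -4.572 2.174 1.196
endloop
endfacet
facet normal 0.669 -0.039 0.742
outer loop
vertex -3.602 2.118 2.272
vertex -2.488 2.426 1.284
vertex -3.025 3.032 1.8
endloop
endfacet
facet normal -0.490 -0.774 0.401
outer loop
vertex -3.065 1.512 1.757
vertex -3.602 2.118 2.272
vertex -4.035 1.568 0.68
endloop
endfacet
facet normal 0.669 -0.038 0.742
outer loop
vertex -3.065 1.512 1.757
vertex -2.488 2.426 1.284
vertex -3.602 2.118 2.272
endloop
endfacet
facet normal 0.489 0.775 -0.400
outer loop
vertex -3.025 3.032 1.8
vertex -2.488 2.426 1.284
vertex -3.995 3.088 0.723
endloop
endfacet
facet normal -0.669 0.039 -0.743
outer loop
vertex -3.458 2.482 0.208
vertex -4.035 1.568 0.68
vertex -3.995 3.088 0.723
endloop
endfacet
facet normal 0.489 0.774 -0.401
outer loop
vertex -3.995 3.088 0.723
vertex -2.488 2.426 1.284
vertex -3.458 2.482 0.208
endloop
endfacet
facet normal 0.560 -0.631 -0.537
outer loop
vertex -3.458 2.482 0.208
vertex -3.065 1.512 1.757
vertex -4.035 1.568 0.68
endloop
endfacet
facet normal 0.559 -0.631 -0.537
outer loop
vertex -2.488 2.426 1.284
vertex -3.065 1.512 1.757
vertex -3.458 2.482 0.208
endloop
endfacet

endsolid


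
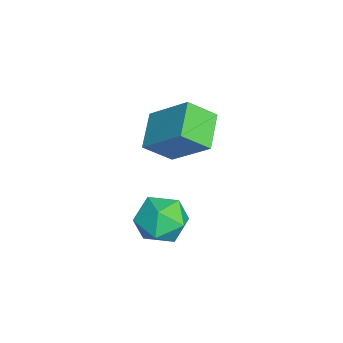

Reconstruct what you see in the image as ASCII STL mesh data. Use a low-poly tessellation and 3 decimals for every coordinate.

solid 
facet normal 0.330 0.888 -0.319
outer loop
vertex 4.087 2.091 0.456
vertex 3.385 2.52 0.925
vertex 4.215 2.366 1.353
endloop
endfacet
facet normal 0.868 0.426 -0.254
outer loop
vertex 4.087 2.091 0.456
vertex 4.215 2.366 1.353
vertex 4.542 1.526 1.064
endloop
endfacet
facet normal 0.728 -0.137 -0.672
outer loop
vertex 4.087 2.091 0.456
vertex 4.542 1.526 1.064
vertex 3.913 1.16 0.458
endloop
endfacet
facet normal 0.102 -0.021 -0.995
outer loop
vertex 4.087 2.091 0.456
vertex 3.913 1.16 0.458
vertex 3.199 1.775 0.372
endloop
endfacet
facet normal -0.145 0.613 -0.777
outer loop
vertex 4.087 2.091 0.456
vertex 3.199 1.775 0.372
vertex 3.385 2.52 0.925
endloop
endfacet
facet normal 0.884 0.199 0.422
outer loop
vertex 4.542 1.526 1.064
vertex 4.215 2.366 1.353
vertex 4.121 1.605 1.908
endloop
endfacet
facet normal 0.013 0.948 0.317
outer loop
vertex 4.215 2.366 1.353
vertex 3.385 2.52 0.925
vertex 3.407 2.22 1.822
endloop
endfacet
facet normal -0.754 0.502 -0.423
outer loop
vertex 3.385 2.52 0.925
vertex 3.199 1.775 0.372
vertex 2.778 1.854 1.216
endloop
endfacet
facet normal -0.356 -0.522 -0.775
outer loop
vertex 3.199 1.775 0.372
vertex 3.913 1.16 0.458
vertex 3.105 1.014 0.927
endloop
endfacet
facet normal 0.657 -0.710 -0.254
outer loop
vertex 3.913 1.16 0.458
vertex 4.542 1.526 1.064
vertex 3.935 0.86 1.355
endloop
endfacet
facet normal -0.102 0.021 0.995
outer loop
vertex 3.233 1.289 1.824
vertex 4.121 1.605 1.908
vertex 3.407 2.22 1.822
endloop
endfacet
facet normal -0.728 0.137 0.672
outer loop
vertex 3.233 1.289 1.824
vertex 3.407 2.22 1.822
vertex 2.778 1.854 1.216
endloop
endfacet
facet normal -0.868 -0.426 0.254
outer loop
vertex 3.233 1.289 1.824
vertex 2.778 1.854 1.216
vertex 3.105 1.014 0.927
endloop
endfacet
facet normal -0.330 -0.888 0.319
outer loop
vertex 3.233 1.289 1.824
vertex 3.105 1.014 0.927
vertex 3.935 0.86 1.355
endloop
endfacet
facet normal 0.145 -0.613 0.777
outer loop
vertex 3.233 1.289 1.824
vertex 3.935 0.86 1.355
vertex 4.121 1.605 1.908
endloop
endfacet
facet normal 0.356 0.522 0.775
outer loop
vertex 3.407 2.22 1.822
vertex 4.121 1.605 1.908
vertex 4.215 2.366 1.353
endloop
endfacet
facet normal -0.657 0.710 0.254
outer loop
vertex 2.778 1.854 1.216
vertex 3.407 2.22 1.822
vertex 3.385 2.52 0.925
endloop
endfacet
facet normal -0.884 -0.199 -0.422
outer loop
vertex 3.105 1.014 0.927
vertex 2.778 1.854 1.216
vertex 3.199 1.775 0.372
endloop
endfacet
facet normal -0.013 -0.948 -0.317
outer loop
vertex 3.935 0.86 1.355
vertex 3.105 1.014 0.927
vertex 3.913 1.16 0.458
endloop
endfacet
facet normal 0.754 -0.502 0.423
outer loop
vertex 4.121 1.605 1.908
vertex 3.935 0.86 1.355
vertex 4.542 1.526 1.064
endloop
endfacet
facet normal -0.420 -0.639 -0.645
outer loop
vertex 0.919 1.091 2.202
vertex -0.328 1.309 2.799
vertex 0.71 2.01 1.428
endloop
endfacet
facet normal 0.891 -0.156 -0.426
outer loop
vertex 1.488 3.191 2.621
vertex 0.919 1.091 2.202
vertex 0.71 2.01 1.428
endloop
endfacet
facet normal -0.421 -0.638 -0.645
outer loop
vertex 0.71 2.01 1.428
vertex -0.328 1.309 2.799
vertex -0.537 2.229 2.025
endloop
endfacet
facet normal -0.171 0.754 -0.634
outer loop
vertex -0.537 2.229 2.025
vertex 1.488 3.191 2.621
vertex 0.71 2.01 1.428
endloop
endfacet
facet normal 0.172 -0.754 0.634
outer loop
vertex 0.919 1.091 2.202
vertex 0.45 2.49 3.992
vertex -0.328 1.309 2.799
endloop
endfacet
facet normal 0.891 -0.156 -0.426
outer loop
vertex 1.697 2.271 3.395
vertex 0.919 1.091 2.202
vertex 1.488 3.191 2.621
endloop
endfacet
facet normal 0.171 -0.754 0.634
outer loop
vertex 1.697 2.271 3.395
vertex 0.45 2.49 3.992
vertex 0.919 1.091 2.202
endloop
endfacet
facet normal -0.891 0.156 0.426
outer loop
vertex -0.328 1.309 2.799
vertex 0.45 2.49 3.992
vertex -0.537 2.229 2.025
endloop
endfacet
facet normal -0.172 0.754 -0.634
outer loop
vertex 0.241 3.409 3.218
vertex 1.488 3.191 2.621
vertex -0.537 2.229 2.025
endloop
endfacet
facet normal -0.891 0.156 0.426
outer loop
vertex -0.537 2.229 2.025
vertex 0.45 2.49 3.992
vertex 0.241 3.409 3.218
endloop
endfacet
facet normal 0.420 0.638 0.645
outer loop
vertex 0.241 3.409 3.218
vertex 1.697 2.271 3.395
vertex 1.488 3.191 2.621
endloop
endfacet
facet normal 0.421 0.638 0.644
outer loop
vertex 0.45 2.49 3.992
vertex 1.697 2.271 3.395
vertex 0.241 3.409 3.218
endloop
endfacet

endsolid


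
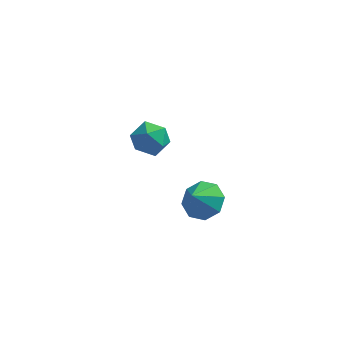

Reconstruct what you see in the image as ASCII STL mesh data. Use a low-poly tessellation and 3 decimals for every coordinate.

solid 
facet normal -0.134 0.898 -0.418
outer loop
vertex 0.755 1.893 -2.607
vertex 0.159 2.055 -2.068
vertex 0.936 2.253 -1.892
endloop
endfacet
facet normal 0.543 0.687 -0.483
outer loop
vertex 0.755 1.893 -2.607
vertex 0.936 2.253 -1.892
vertex 1.421 1.661 -2.188
endloop
endfacet
facet normal 0.548 0.065 -0.834
outer loop
vertex 0.755 1.893 -2.607
vertex 1.421 1.661 -2.188
vertex 0.944 1.097 -2.545
endloop
endfacet
facet normal -0.127 -0.107 -0.986
outer loop
vertex 0.755 1.893 -2.607
vertex 0.944 1.097 -2.545
vertex 0.164 1.341 -2.471
endloop
endfacet
facet normal -0.549 0.408 -0.730
outer loop
vertex 0.755 1.893 -2.607
vertex 0.164 1.341 -2.471
vertex 0.159 2.055 -2.068
endloop
endfacet
facet normal 0.803 0.571 0.173
outer loop
vertex 1.421 1.661 -2.188
vertex 0.936 2.253 -1.892
vertex 1.236 1.679 -1.389
endloop
endfacet
facet normal -0.296 0.914 0.277
outer loop
vertex 0.936 2.253 -1.892
vertex 0.159 2.055 -2.068
vertex 0.456 1.923 -1.315
endloop
endfacet
facet normal -0.966 0.121 -0.227
outer loop
vertex 0.159 2.055 -2.068
vertex 0.164 1.341 -2.471
vertex -0.021 1.359 -1.672
endloop
endfacet
facet normal -0.284 -0.712 -0.643
outer loop
vertex 0.164 1.341 -2.471
vertex 0.944 1.097 -2.545
vertex 0.464 0.767 -1.968
endloop
endfacet
facet normal 0.809 -0.434 -0.395
outer loop
vertex 0.944 1.097 -2.545
vertex 1.421 1.661 -2.188
vertex 1.241 0.965 -1.792
endloop
endfacet
facet normal 0.127 0.107 0.986
outer loop
vertex 0.645 1.127 -1.253
vertex 1.236 1.679 -1.389
vertex 0.456 1.923 -1.315
endloop
endfacet
facet normal -0.548 -0.065 0.834
outer loop
vertex 0.645 1.127 -1.253
vertex 0.456 1.923 -1.315
vertex -0.021 1.359 -1.672
endloop
endfacet
facet normal -0.543 -0.687 0.483
outer loop
vertex 0.645 1.127 -1.253
vertex -0.021 1.359 -1.672
vertex 0.464 0.767 -1.968
endloop
endfacet
facet normal 0.134 -0.898 0.418
outer loop
vertex 0.645 1.127 -1.253
vertex 0.464 0.767 -1.968
vertex 1.241 0.965 -1.792
endloop
endfacet
facet normal 0.549 -0.408 0.730
outer loop
vertex 0.645 1.127 -1.253
vertex 1.241 0.965 -1.792
vertex 1.236 1.679 -1.389
endloop
endfacet
facet normal 0.284 0.712 0.643
outer loop
vertex 0.456 1.923 -1.315
vertex 1.236 1.679 -1.389
vertex 0.936 2.253 -1.892
endloop
endfacet
facet normal -0.809 0.434 0.395
outer loop
vertex -0.021 1.359 -1.672
vertex 0.456 1.923 -1.315
vertex 0.159 2.055 -2.068
endloop
endfacet
facet normal -0.803 -0.571 -0.173
outer loop
vertex 0.464 0.767 -1.968
vertex -0.021 1.359 -1.672
vertex 0.164 1.341 -2.471
endloop
endfacet
facet normal 0.296 -0.914 -0.277
outer loop
vertex 1.241 0.965 -1.792
vertex 0.464 0.767 -1.968
vertex 0.944 1.097 -2.545
endloop
endfacet
facet normal 0.966 -0.121 0.227
outer loop
vertex 1.236 1.679 -1.389
vertex 1.241 0.965 -1.792
vertex 1.421 1.661 -2.188
endloop
endfacet
facet normal 0.330 0.516 -0.791
outer loop
vertex 3.547 -2.5 -0.178
vertex 3.128 -2.977 -0.664
vertex 2.98 -2.292 -0.279
endloop
endfacet
facet normal -0.045 0.336 0.941
outer loop
vertex 3.547 -2.5 -0.178
vertex 2.98 -2.292 -0.279
vertex 2.792 -3.503 0.144
endloop
endfacet
facet normal 0.330 0.516 -0.791
outer loop
vertex 2.98 -2.292 -0.279
vertex 3.128 -2.977 -0.664
vertex 2.5 -2.485 -0.605
endloop
endfacet
facet normal -0.618 0.343 0.707
outer loop
vertex 2.98 -2.292 -0.279
vertex 2.5 -2.485 -0.605
vertex 2.792 -3.503 0.144
endloop
endfacet
facet normal 0.329 0.514 -0.792
outer loop
vertex 2.5 -2.485 -0.605
vertex 3.128 -2.977 -0.664
vertex 2.387 -2.967 -0.965
endloop
endfacet
facet normal -0.943 -0.027 0.332
outer loop
vertex 2.5 -2.485 -0.605
vertex 2.387 -2.967 -0.965
vertex 2.792 -3.503 0.144
endloop
endfacet
facet normal 0.329 0.515 -0.792
outer loop
vertex 2.387 -2.967 -0.965
vertex 3.128 -2.977 -0.664
vertex 2.708 -3.455 -1.149
endloop
endfacet
facet normal -0.829 -0.558 0.033
outer loop
vertex 2.387 -2.967 -0.965
vertex 2.708 -3.455 -1.149
vertex 2.792 -3.503 0.144
endloop
endfacet
facet normal 0.329 0.515 -0.792
outer loop
vertex 2.708 -3.455 -1.149
vertex 3.128 -2.977 -0.664
vertex 3.275 -3.663 -1.049
endloop
endfacet
facet normal -0.342 -0.939 -0.013
outer loop
vertex 2.708 -3.455 -1.149
vertex 3.275 -3.663 -1.049
vertex 2.792 -3.503 0.144
endloop
endfacet
facet normal 0.329 0.515 -0.792
outer loop
vertex 3.275 -3.663 -1.049
vertex 3.128 -2.977 -0.664
vertex 3.756 -3.469 -0.723
endloop
endfacet
facet normal 0.232 -0.947 0.221
outer loop
vertex 3.275 -3.663 -1.049
vertex 3.756 -3.469 -0.723
vertex 2.792 -3.503 0.144
endloop
endfacet
facet normal 0.329 0.515 -0.791
outer loop
vertex 3.756 -3.469 -0.723
vertex 3.128 -2.977 -0.664
vertex 3.869 -2.987 -0.362
endloop
endfacet
facet normal 0.557 -0.578 0.597
outer loop
vertex 3.756 -3.469 -0.723
vertex 3.869 -2.987 -0.362
vertex 2.792 -3.503 0.144
endloop
endfacet
facet normal 0.329 0.516 -0.791
outer loop
vertex 3.869 -2.987 -0.362
vertex 3.128 -2.977 -0.664
vertex 3.547 -2.5 -0.178
endloop
endfacet
facet normal 0.443 -0.046 0.896
outer loop
vertex 3.869 -2.987 -0.362
vertex 3.547 -2.5 -0.178
vertex 2.792 -3.503 0.144
endloop
endfacet

endsolid


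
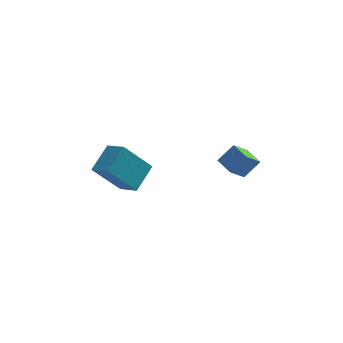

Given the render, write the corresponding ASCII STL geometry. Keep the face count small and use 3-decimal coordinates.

solid 
facet normal -0.604 -0.215 0.768
outer loop
vertex -1.744 -2.955 3.609
vertex -2.484 -2.291 3.213
vertex -2.324 -4.056 2.845
endloop
endfacet
facet normal 0.691 -0.621 0.371
outer loop
vertex -1.176 -3.649 1.387
vertex -1.744 -2.955 3.609
vertex -2.324 -4.056 2.845
endloop
endfacet
facet normal -0.604 -0.215 0.767
outer loop
vertex -2.324 -4.056 2.845
vertex -2.484 -2.291 3.213
vertex -3.063 -3.392 2.449
endloop
endfacet
facet normal -0.397 -0.754 -0.523
outer loop
vertex -3.063 -3.392 2.449
vertex -1.176 -3.649 1.387
vertex -2.324 -4.056 2.845
endloop
endfacet
facet normal 0.397 0.754 0.523
outer loop
vertex -1.744 -2.955 3.609
vertex -1.336 -1.884 1.755
vertex -2.484 -2.291 3.213
endloop
endfacet
facet normal 0.691 -0.621 0.370
outer loop
vertex -0.597 -2.548 2.151
vertex -1.744 -2.955 3.609
vertex -1.176 -3.649 1.387
endloop
endfacet
facet normal 0.397 0.754 0.523
outer loop
vertex -0.597 -2.548 2.151
vertex -1.336 -1.884 1.755
vertex -1.744 -2.955 3.609
endloop
endfacet
facet normal -0.691 0.621 -0.371
outer loop
vertex -2.484 -2.291 3.213
vertex -1.336 -1.884 1.755
vertex -3.063 -3.392 2.449
endloop
endfacet
facet normal -0.397 -0.754 -0.523
outer loop
vertex -1.916 -2.985 0.991
vertex -1.176 -3.649 1.387
vertex -3.063 -3.392 2.449
endloop
endfacet
facet normal -0.691 0.621 -0.370
outer loop
vertex -3.063 -3.392 2.449
vertex -1.336 -1.884 1.755
vertex -1.916 -2.985 0.991
endloop
endfacet
facet normal 0.604 0.215 -0.768
outer loop
vertex -1.916 -2.985 0.991
vertex -0.597 -2.548 2.151
vertex -1.176 -3.649 1.387
endloop
endfacet
facet normal 0.604 0.214 -0.768
outer loop
vertex -1.336 -1.884 1.755
vertex -0.597 -2.548 2.151
vertex -1.916 -2.985 0.991
endloop
endfacet
facet normal -0.624 -0.272 -0.733
outer loop
vertex 2.692 -4.039 2.969
vertex 2.15 -3.293 3.153
vertex 3.262 -3.45 2.265
endloop
endfacet
facet normal 0.577 -0.793 -0.196
outer loop
vertex 3.91 -3.167 3.027
vertex 2.692 -4.039 2.969
vertex 3.262 -3.45 2.265
endloop
endfacet
facet normal -0.623 -0.274 -0.732
outer loop
vertex 3.262 -3.45 2.265
vertex 2.15 -3.293 3.153
vertex 2.719 -2.705 2.449
endloop
endfacet
facet normal 0.528 0.545 -0.651
outer loop
vertex 2.719 -2.705 2.449
vertex 3.91 -3.167 3.027
vertex 3.262 -3.45 2.265
endloop
endfacet
facet normal -0.528 -0.545 0.651
outer loop
vertex 2.692 -4.039 2.969
vertex 2.798 -3.01 3.915
vertex 2.15 -3.293 3.153
endloop
endfacet
facet normal 0.577 -0.793 -0.196
outer loop
vertex 3.341 -3.755 3.731
vertex 2.692 -4.039 2.969
vertex 3.91 -3.167 3.027
endloop
endfacet
facet normal -0.527 -0.545 0.652
outer loop
vertex 3.341 -3.755 3.731
vertex 2.798 -3.01 3.915
vertex 2.692 -4.039 2.969
endloop
endfacet
facet normal -0.577 0.793 0.196
outer loop
vertex 2.15 -3.293 3.153
vertex 2.798 -3.01 3.915
vertex 2.719 -2.705 2.449
endloop
endfacet
facet normal 0.528 0.544 -0.652
outer loop
vertex 3.368 -2.421 3.211
vertex 3.91 -3.167 3.027
vertex 2.719 -2.705 2.449
endloop
endfacet
facet normal -0.577 0.793 0.196
outer loop
vertex 2.719 -2.705 2.449
vertex 2.798 -3.01 3.915
vertex 3.368 -2.421 3.211
endloop
endfacet
facet normal 0.624 0.273 0.732
outer loop
vertex 3.368 -2.421 3.211
vertex 3.341 -3.755 3.731
vertex 3.91 -3.167 3.027
endloop
endfacet
facet normal 0.623 0.273 0.733
outer loop
vertex 2.798 -3.01 3.915
vertex 3.341 -3.755 3.731
vertex 3.368 -2.421 3.211
endloop
endfacet

endsolid


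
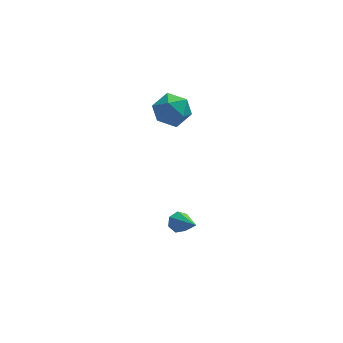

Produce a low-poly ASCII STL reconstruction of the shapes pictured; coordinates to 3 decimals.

solid 
facet normal -0.336 0.755 -0.563
outer loop
vertex -2.69 1.122 -4.251
vertex -3.139 0.747 -4.486
vertex -3.163 1.117 -3.976
endloop
endfacet
facet normal 0.455 0.413 0.789
outer loop
vertex -2.69 1.122 -4.251
vertex -3.163 1.117 -3.976
vertex -2.501 -0.687 -3.414
endloop
endfacet
facet normal -0.337 0.755 -0.563
outer loop
vertex -3.163 1.117 -3.976
vertex -3.139 0.747 -4.486
vertex -3.617 0.833 -4.085
endloop
endfacet
facet normal -0.329 0.169 0.929
outer loop
vertex -3.163 1.117 -3.976
vertex -3.617 0.833 -4.085
vertex -2.501 -0.687 -3.414
endloop
endfacet
facet normal -0.336 0.755 -0.563
outer loop
vertex -3.617 0.833 -4.085
vertex -3.139 0.747 -4.486
vertex -3.712 0.485 -4.495
endloop
endfacet
facet normal -0.791 -0.364 0.492
outer loop
vertex -3.617 0.833 -4.085
vertex -3.712 0.485 -4.495
vertex -2.501 -0.687 -3.414
endloop
endfacet
facet normal -0.336 0.754 -0.565
outer loop
vertex -3.712 0.485 -4.495
vertex -3.139 0.747 -4.486
vertex -3.375 0.333 -4.898
endloop
endfacet
facet normal -0.587 -0.786 -0.194
outer loop
vertex -3.712 0.485 -4.495
vertex -3.375 0.333 -4.898
vertex -2.501 -0.687 -3.414
endloop
endfacet
facet normal -0.337 0.754 -0.564
outer loop
vertex -3.375 0.333 -4.898
vertex -3.139 0.747 -4.486
vertex -2.861 0.493 -4.991
endloop
endfacet
facet normal 0.132 -0.779 -0.613
outer loop
vertex -3.375 0.333 -4.898
vertex -2.861 0.493 -4.991
vertex -2.501 -0.687 -3.414
endloop
endfacet
facet normal -0.336 0.754 -0.564
outer loop
vertex -2.861 0.493 -4.991
vertex -3.139 0.747 -4.486
vertex -2.556 0.844 -4.703
endloop
endfacet
facet normal 0.823 -0.348 -0.448
outer loop
vertex -2.861 0.493 -4.991
vertex -2.556 0.844 -4.703
vertex -2.501 -0.687 -3.414
endloop
endfacet
facet normal -0.335 0.755 -0.564
outer loop
vertex -2.556 0.844 -4.703
vertex -3.139 0.747 -4.486
vertex -2.69 1.122 -4.251
endloop
endfacet
facet normal 0.968 0.182 0.175
outer loop
vertex -2.556 0.844 -4.703
vertex -2.69 1.122 -4.251
vertex -2.501 -0.687 -3.414
endloop
endfacet
facet normal -0.735 -0.457 0.500
outer loop
vertex -4.126 3.228 2.683
vertex -3.767 2.268 2.333
vertex -3.392 2.68 3.261
endloop
endfacet
facet normal -0.542 0.146 0.827
outer loop
vertex -4.126 3.228 2.683
vertex -3.392 2.68 3.261
vertex -3.294 3.752 3.136
endloop
endfacet
facet normal -0.630 0.684 0.366
outer loop
vertex -4.126 3.228 2.683
vertex -3.294 3.752 3.136
vertex -3.608 4.001 2.13
endloop
endfacet
facet normal -0.877 0.412 -0.246
outer loop
vertex -4.126 3.228 2.683
vertex -3.608 4.001 2.13
vertex -3.9 3.084 1.634
endloop
endfacet
facet normal -0.942 -0.293 -0.163
outer loop
vertex -4.126 3.228 2.683
vertex -3.9 3.084 1.634
vertex -3.767 2.268 2.333
endloop
endfacet
facet normal 0.152 0.101 0.983
outer loop
vertex -3.294 3.752 3.136
vertex -3.392 2.68 3.261
vertex -2.42 3.116 3.066
endloop
endfacet
facet normal -0.159 -0.877 0.454
outer loop
vertex -3.392 2.68 3.261
vertex -3.767 2.268 2.333
vertex -2.712 2.199 2.57
endloop
endfacet
facet normal -0.494 -0.611 -0.619
outer loop
vertex -3.767 2.268 2.333
vertex -3.9 3.084 1.634
vertex -3.026 2.448 1.564
endloop
endfacet
facet normal -0.389 0.531 -0.753
outer loop
vertex -3.9 3.084 1.634
vertex -3.608 4.001 2.13
vertex -2.928 3.52 1.439
endloop
endfacet
facet normal 0.010 0.971 0.237
outer loop
vertex -3.608 4.001 2.13
vertex -3.294 3.752 3.136
vertex -2.553 3.932 2.367
endloop
endfacet
facet normal 0.877 -0.412 0.246
outer loop
vertex -2.194 2.972 2.017
vertex -2.42 3.116 3.066
vertex -2.712 2.199 2.57
endloop
endfacet
facet normal 0.630 -0.684 -0.366
outer loop
vertex -2.194 2.972 2.017
vertex -2.712 2.199 2.57
vertex -3.026 2.448 1.564
endloop
endfacet
facet normal 0.542 -0.146 -0.827
outer loop
vertex -2.194 2.972 2.017
vertex -3.026 2.448 1.564
vertex -2.928 3.52 1.439
endloop
endfacet
facet normal 0.735 0.457 -0.500
outer loop
vertex -2.194 2.972 2.017
vertex -2.928 3.52 1.439
vertex -2.553 3.932 2.367
endloop
endfacet
facet normal 0.942 0.293 0.163
outer loop
vertex -2.194 2.972 2.017
vertex -2.553 3.932 2.367
vertex -2.42 3.116 3.066
endloop
endfacet
facet normal 0.389 -0.531 0.753
outer loop
vertex -2.712 2.199 2.57
vertex -2.42 3.116 3.066
vertex -3.392 2.68 3.261
endloop
endfacet
facet normal -0.010 -0.971 -0.237
outer loop
vertex -3.026 2.448 1.564
vertex -2.712 2.199 2.57
vertex -3.767 2.268 2.333
endloop
endfacet
facet normal -0.152 -0.101 -0.983
outer loop
vertex -2.928 3.52 1.439
vertex -3.026 2.448 1.564
vertex -3.9 3.084 1.634
endloop
endfacet
facet normal 0.159 0.877 -0.454
outer loop
vertex -2.553 3.932 2.367
vertex -2.928 3.52 1.439
vertex -3.608 4.001 2.13
endloop
endfacet
facet normal 0.494 0.611 0.619
outer loop
vertex -2.42 3.116 3.066
vertex -2.553 3.932 2.367
vertex -3.294 3.752 3.136
endloop
endfacet

endsolid


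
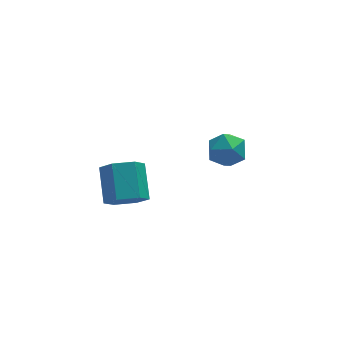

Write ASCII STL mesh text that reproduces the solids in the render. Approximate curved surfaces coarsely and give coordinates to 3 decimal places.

solid 
facet normal -0.066 -0.810 -0.582
outer loop
vertex -1.22 -4.579 0.867
vertex -2.317 -4.496 0.876
vertex -1.733 -3.984 0.097
endloop
endfacet
facet normal 0.882 0.226 -0.413
outer loop
vertex -1.22 -4.579 0.867
vertex -1.733 -3.984 0.097
vertex -1.086 -2.926 2.055
endloop
endfacet
facet normal 0.882 0.226 -0.413
outer loop
vertex -1.086 -2.926 2.055
vertex -1.733 -3.984 0.097
vertex -1.599 -2.331 1.285
endloop
endfacet
facet normal 0.065 0.810 0.583
outer loop
vertex -1.086 -2.926 2.055
vertex -1.599 -2.331 1.285
vertex -2.183 -2.844 2.064
endloop
endfacet
facet normal -0.066 -0.810 -0.582
outer loop
vertex -1.733 -3.984 0.097
vertex -2.317 -4.496 0.876
vertex -2.83 -3.901 0.106
endloop
endfacet
facet normal 0.037 0.581 -0.813
outer loop
vertex -1.733 -3.984 0.097
vertex -2.83 -3.901 0.106
vertex -1.599 -2.331 1.285
endloop
endfacet
facet normal 0.037 0.581 -0.813
outer loop
vertex -1.599 -2.331 1.285
vertex -2.83 -3.901 0.106
vertex -2.696 -2.249 1.294
endloop
endfacet
facet normal 0.065 0.810 0.583
outer loop
vertex -1.599 -2.331 1.285
vertex -2.696 -2.249 1.294
vertex -2.183 -2.844 2.064
endloop
endfacet
facet normal -0.065 -0.810 -0.583
outer loop
vertex -2.83 -3.901 0.106
vertex -2.317 -4.496 0.876
vertex -3.414 -4.414 0.885
endloop
endfacet
facet normal -0.845 0.356 -0.399
outer loop
vertex -2.83 -3.901 0.106
vertex -3.414 -4.414 0.885
vertex -2.696 -2.249 1.294
endloop
endfacet
facet normal -0.845 0.356 -0.400
outer loop
vertex -2.696 -2.249 1.294
vertex -3.414 -4.414 0.885
vertex -3.28 -2.761 2.073
endloop
endfacet
facet normal 0.066 0.810 0.582
outer loop
vertex -2.696 -2.249 1.294
vertex -3.28 -2.761 2.073
vertex -2.183 -2.844 2.064
endloop
endfacet
facet normal -0.065 -0.810 -0.583
outer loop
vertex -3.414 -4.414 0.885
vertex -2.317 -4.496 0.876
vertex -2.901 -5.009 1.655
endloop
endfacet
facet normal -0.882 -0.226 0.413
outer loop
vertex -3.414 -4.414 0.885
vertex -2.901 -5.009 1.655
vertex -3.28 -2.761 2.073
endloop
endfacet
facet normal -0.882 -0.226 0.413
outer loop
vertex -3.28 -2.761 2.073
vertex -2.901 -5.009 1.655
vertex -2.767 -3.356 2.843
endloop
endfacet
facet normal 0.066 0.810 0.582
outer loop
vertex -3.28 -2.761 2.073
vertex -2.767 -3.356 2.843
vertex -2.183 -2.844 2.064
endloop
endfacet
facet normal -0.065 -0.810 -0.583
outer loop
vertex -2.901 -5.009 1.655
vertex -2.317 -4.496 0.876
vertex -1.804 -5.091 1.646
endloop
endfacet
facet normal -0.037 -0.581 0.813
outer loop
vertex -2.901 -5.009 1.655
vertex -1.804 -5.091 1.646
vertex -2.767 -3.356 2.843
endloop
endfacet
facet normal -0.037 -0.581 0.813
outer loop
vertex -2.767 -3.356 2.843
vertex -1.804 -5.091 1.646
vertex -1.67 -3.439 2.834
endloop
endfacet
facet normal 0.066 0.810 0.582
outer loop
vertex -2.767 -3.356 2.843
vertex -1.67 -3.439 2.834
vertex -2.183 -2.844 2.064
endloop
endfacet
facet normal -0.066 -0.810 -0.582
outer loop
vertex -1.804 -5.091 1.646
vertex -2.317 -4.496 0.876
vertex -1.22 -4.579 0.867
endloop
endfacet
facet normal 0.845 -0.356 0.400
outer loop
vertex -1.804 -5.091 1.646
vertex -1.22 -4.579 0.867
vertex -1.67 -3.439 2.834
endloop
endfacet
facet normal 0.845 -0.356 0.399
outer loop
vertex -1.67 -3.439 2.834
vertex -1.22 -4.579 0.867
vertex -1.086 -2.926 2.055
endloop
endfacet
facet normal 0.065 0.810 0.583
outer loop
vertex -1.67 -3.439 2.834
vertex -1.086 -2.926 2.055
vertex -2.183 -2.844 2.064
endloop
endfacet
facet normal -0.158 0.979 -0.129
outer loop
vertex 3.817 1.255 -2.0
vertex 3.157 1.275 -1.038
vertex 4.306 1.471 -0.962
endloop
endfacet
facet normal 0.478 0.788 -0.389
outer loop
vertex 3.817 1.255 -2.0
vertex 4.306 1.471 -0.962
vertex 4.842 0.769 -1.725
endloop
endfacet
facet normal 0.372 0.285 -0.883
outer loop
vertex 3.817 1.255 -2.0
vertex 4.842 0.769 -1.725
vertex 4.026 0.139 -2.272
endloop
endfacet
facet normal -0.330 0.165 -0.930
outer loop
vertex 3.817 1.255 -2.0
vertex 4.026 0.139 -2.272
vertex 2.984 0.452 -1.847
endloop
endfacet
facet normal -0.658 0.594 -0.464
outer loop
vertex 3.817 1.255 -2.0
vertex 2.984 0.452 -1.847
vertex 3.157 1.275 -1.038
endloop
endfacet
facet normal 0.856 0.498 0.143
outer loop
vertex 4.842 0.769 -1.725
vertex 4.306 1.471 -0.962
vertex 4.816 0.488 -0.593
endloop
endfacet
facet normal -0.175 0.807 0.564
outer loop
vertex 4.306 1.471 -0.962
vertex 3.157 1.275 -1.038
vertex 3.774 0.801 -0.168
endloop
endfacet
facet normal -0.983 0.184 0.023
outer loop
vertex 3.157 1.275 -1.038
vertex 2.984 0.452 -1.847
vertex 2.958 0.171 -0.715
endloop
endfacet
facet normal -0.452 -0.509 -0.732
outer loop
vertex 2.984 0.452 -1.847
vertex 4.026 0.139 -2.272
vertex 3.494 -0.531 -1.478
endloop
endfacet
facet normal 0.684 -0.316 -0.657
outer loop
vertex 4.026 0.139 -2.272
vertex 4.842 0.769 -1.725
vertex 4.643 -0.335 -1.402
endloop
endfacet
facet normal 0.330 -0.165 0.930
outer loop
vertex 3.983 -0.315 -0.44
vertex 4.816 0.488 -0.593
vertex 3.774 0.801 -0.168
endloop
endfacet
facet normal -0.372 -0.285 0.883
outer loop
vertex 3.983 -0.315 -0.44
vertex 3.774 0.801 -0.168
vertex 2.958 0.171 -0.715
endloop
endfacet
facet normal -0.478 -0.788 0.389
outer loop
vertex 3.983 -0.315 -0.44
vertex 2.958 0.171 -0.715
vertex 3.494 -0.531 -1.478
endloop
endfacet
facet normal 0.158 -0.979 0.129
outer loop
vertex 3.983 -0.315 -0.44
vertex 3.494 -0.531 -1.478
vertex 4.643 -0.335 -1.402
endloop
endfacet
facet normal 0.658 -0.594 0.464
outer loop
vertex 3.983 -0.315 -0.44
vertex 4.643 -0.335 -1.402
vertex 4.816 0.488 -0.593
endloop
endfacet
facet normal 0.452 0.509 0.732
outer loop
vertex 3.774 0.801 -0.168
vertex 4.816 0.488 -0.593
vertex 4.306 1.471 -0.962
endloop
endfacet
facet normal -0.684 0.316 0.657
outer loop
vertex 2.958 0.171 -0.715
vertex 3.774 0.801 -0.168
vertex 3.157 1.275 -1.038
endloop
endfacet
facet normal -0.856 -0.498 -0.143
outer loop
vertex 3.494 -0.531 -1.478
vertex 2.958 0.171 -0.715
vertex 2.984 0.452 -1.847
endloop
endfacet
facet normal 0.175 -0.807 -0.564
outer loop
vertex 4.643 -0.335 -1.402
vertex 3.494 -0.531 -1.478
vertex 4.026 0.139 -2.272
endloop
endfacet
facet normal 0.983 -0.184 -0.023
outer loop
vertex 4.816 0.488 -0.593
vertex 4.643 -0.335 -1.402
vertex 4.842 0.769 -1.725
endloop
endfacet

endsolid


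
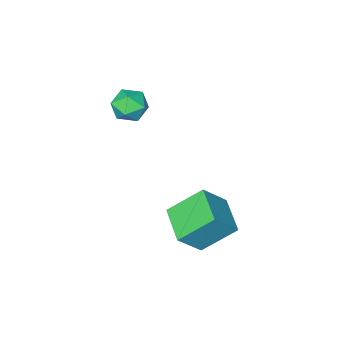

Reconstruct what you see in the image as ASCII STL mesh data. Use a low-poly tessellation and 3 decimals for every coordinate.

solid 
facet normal 0.192 0.979 -0.074
outer loop
vertex -2.847 0.125 0.423
vertex -3.091 0.23 1.177
vertex -2.323 0.068 1.024
endloop
endfacet
facet normal 0.631 0.599 -0.493
outer loop
vertex -2.847 0.125 0.423
vertex -2.323 0.068 1.024
vertex -2.298 -0.455 0.42
endloop
endfacet
facet normal 0.230 0.222 -0.947
outer loop
vertex -2.847 0.125 0.423
vertex -2.298 -0.455 0.42
vertex -3.049 -0.616 0.2
endloop
endfacet
facet normal -0.456 0.368 -0.811
outer loop
vertex -2.847 0.125 0.423
vertex -3.049 -0.616 0.2
vertex -3.539 -0.192 0.668
endloop
endfacet
facet normal -0.479 0.835 -0.271
outer loop
vertex -2.847 0.125 0.423
vertex -3.539 -0.192 0.668
vertex -3.091 0.23 1.177
endloop
endfacet
facet normal 0.987 0.140 -0.080
outer loop
vertex -2.298 -0.455 0.42
vertex -2.323 0.068 1.024
vertex -2.201 -0.708 1.172
endloop
endfacet
facet normal 0.278 0.753 0.596
outer loop
vertex -2.323 0.068 1.024
vertex -3.091 0.23 1.177
vertex -2.691 -0.284 1.64
endloop
endfacet
facet normal -0.807 0.520 0.279
outer loop
vertex -3.091 0.23 1.177
vertex -3.539 -0.192 0.668
vertex -3.442 -0.445 1.42
endloop
endfacet
facet normal -0.770 -0.234 -0.594
outer loop
vertex -3.539 -0.192 0.668
vertex -3.049 -0.616 0.2
vertex -3.417 -0.968 0.816
endloop
endfacet
facet normal 0.339 -0.470 -0.815
outer loop
vertex -3.049 -0.616 0.2
vertex -2.298 -0.455 0.42
vertex -2.649 -1.13 0.663
endloop
endfacet
facet normal 0.456 -0.368 0.811
outer loop
vertex -2.893 -1.025 1.417
vertex -2.201 -0.708 1.172
vertex -2.691 -0.284 1.64
endloop
endfacet
facet normal -0.230 -0.222 0.947
outer loop
vertex -2.893 -1.025 1.417
vertex -2.691 -0.284 1.64
vertex -3.442 -0.445 1.42
endloop
endfacet
facet normal -0.631 -0.599 0.493
outer loop
vertex -2.893 -1.025 1.417
vertex -3.442 -0.445 1.42
vertex -3.417 -0.968 0.816
endloop
endfacet
facet normal -0.192 -0.979 0.074
outer loop
vertex -2.893 -1.025 1.417
vertex -3.417 -0.968 0.816
vertex -2.649 -1.13 0.663
endloop
endfacet
facet normal 0.479 -0.835 0.271
outer loop
vertex -2.893 -1.025 1.417
vertex -2.649 -1.13 0.663
vertex -2.201 -0.708 1.172
endloop
endfacet
facet normal 0.770 0.234 0.594
outer loop
vertex -2.691 -0.284 1.64
vertex -2.201 -0.708 1.172
vertex -2.323 0.068 1.024
endloop
endfacet
facet normal -0.339 0.470 0.815
outer loop
vertex -3.442 -0.445 1.42
vertex -2.691 -0.284 1.64
vertex -3.091 0.23 1.177
endloop
endfacet
facet normal -0.987 -0.140 0.080
outer loop
vertex -3.417 -0.968 0.816
vertex -3.442 -0.445 1.42
vertex -3.539 -0.192 0.668
endloop
endfacet
facet normal -0.278 -0.753 -0.596
outer loop
vertex -2.649 -1.13 0.663
vertex -3.417 -0.968 0.816
vertex -3.049 -0.616 0.2
endloop
endfacet
facet normal 0.807 -0.520 -0.279
outer loop
vertex -2.201 -0.708 1.172
vertex -2.649 -1.13 0.663
vertex -2.298 -0.455 0.42
endloop
endfacet
facet normal -0.662 0.077 -0.746
outer loop
vertex -4.826 3.042 -3.124
vertex -4.319 4.509 -3.422
vertex -3.64 2.405 -4.242
endloop
endfacet
facet normal -0.321 -0.928 0.189
outer loop
vertex -2.661 2.291 -3.138
vertex -4.826 3.042 -3.124
vertex -3.64 2.405 -4.242
endloop
endfacet
facet normal -0.662 0.077 -0.746
outer loop
vertex -3.64 2.405 -4.242
vertex -4.319 4.509 -3.422
vertex -3.133 3.872 -4.54
endloop
endfacet
facet normal 0.678 -0.364 -0.639
outer loop
vertex -3.133 3.872 -4.54
vertex -2.661 2.291 -3.138
vertex -3.64 2.405 -4.242
endloop
endfacet
facet normal -0.678 0.364 0.639
outer loop
vertex -4.826 3.042 -3.124
vertex -3.34 4.395 -2.318
vertex -4.319 4.509 -3.422
endloop
endfacet
facet normal -0.321 -0.928 0.189
outer loop
vertex -3.847 2.928 -2.02
vertex -4.826 3.042 -3.124
vertex -2.661 2.291 -3.138
endloop
endfacet
facet normal -0.678 0.364 0.639
outer loop
vertex -3.847 2.928 -2.02
vertex -3.34 4.395 -2.318
vertex -4.826 3.042 -3.124
endloop
endfacet
facet normal 0.321 0.928 -0.189
outer loop
vertex -4.319 4.509 -3.422
vertex -3.34 4.395 -2.318
vertex -3.133 3.872 -4.54
endloop
endfacet
facet normal 0.678 -0.364 -0.639
outer loop
vertex -2.154 3.758 -3.436
vertex -2.661 2.291 -3.138
vertex -3.133 3.872 -4.54
endloop
endfacet
facet normal 0.321 0.928 -0.189
outer loop
vertex -3.133 3.872 -4.54
vertex -3.34 4.395 -2.318
vertex -2.154 3.758 -3.436
endloop
endfacet
facet normal 0.662 -0.077 0.746
outer loop
vertex -2.154 3.758 -3.436
vertex -3.847 2.928 -2.02
vertex -2.661 2.291 -3.138
endloop
endfacet
facet normal 0.662 -0.077 0.746
outer loop
vertex -3.34 4.395 -2.318
vertex -3.847 2.928 -2.02
vertex -2.154 3.758 -3.436
endloop
endfacet

endsolid


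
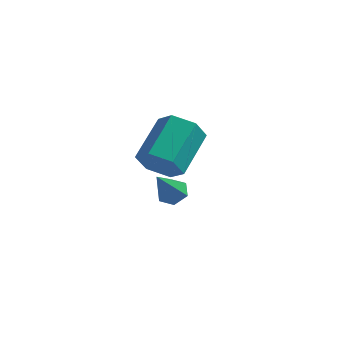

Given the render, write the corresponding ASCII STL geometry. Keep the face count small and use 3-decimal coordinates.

solid 
facet normal 0.203 0.539 -0.818
outer loop
vertex 3.528 0.172 -3.135
vertex 2.899 0.371 -3.16
vertex 3.343 0.721 -2.819
endloop
endfacet
facet normal 0.837 -0.032 0.546
outer loop
vertex 3.528 0.172 -3.135
vertex 3.343 0.721 -2.819
vertex 2.521 -0.631 -1.64
endloop
endfacet
facet normal 0.203 0.539 -0.818
outer loop
vertex 3.343 0.721 -2.819
vertex 2.899 0.371 -3.16
vertex 2.714 0.92 -2.844
endloop
endfacet
facet normal 0.156 0.593 0.790
outer loop
vertex 3.343 0.721 -2.819
vertex 2.714 0.92 -2.844
vertex 2.521 -0.631 -1.64
endloop
endfacet
facet normal 0.204 0.539 -0.817
outer loop
vertex 2.714 0.92 -2.844
vertex 2.899 0.371 -3.16
vertex 2.271 0.571 -3.185
endloop
endfacet
facet normal -0.740 0.467 0.483
outer loop
vertex 2.714 0.92 -2.844
vertex 2.271 0.571 -3.185
vertex 2.521 -0.631 -1.64
endloop
endfacet
facet normal 0.204 0.539 -0.817
outer loop
vertex 2.271 0.571 -3.185
vertex 2.899 0.371 -3.16
vertex 2.456 0.022 -3.501
endloop
endfacet
facet normal -0.956 -0.284 -0.066
outer loop
vertex 2.271 0.571 -3.185
vertex 2.456 0.022 -3.501
vertex 2.521 -0.631 -1.64
endloop
endfacet
facet normal 0.204 0.539 -0.817
outer loop
vertex 2.456 0.022 -3.501
vertex 2.899 0.371 -3.16
vertex 3.084 -0.178 -3.476
endloop
endfacet
facet normal -0.277 -0.910 -0.309
outer loop
vertex 2.456 0.022 -3.501
vertex 3.084 -0.178 -3.476
vertex 2.521 -0.631 -1.64
endloop
endfacet
facet normal 0.203 0.539 -0.818
outer loop
vertex 3.084 -0.178 -3.476
vertex 2.899 0.371 -3.16
vertex 3.528 0.172 -3.135
endloop
endfacet
facet normal 0.621 -0.784 -0.003
outer loop
vertex 3.084 -0.178 -3.476
vertex 3.528 0.172 -3.135
vertex 2.521 -0.631 -1.64
endloop
endfacet
facet normal -0.209 -0.865 -0.455
outer loop
vertex 3.853 -3.649 1.467
vertex 3.255 -3.197 0.883
vertex 4.17 -3.293 0.645
endloop
endfacet
facet normal 0.919 -0.333 0.210
outer loop
vertex 3.853 -3.649 1.467
vertex 4.17 -3.293 0.645
vertex 4.282 -1.876 2.401
endloop
endfacet
facet normal 0.919 -0.334 0.211
outer loop
vertex 4.282 -1.876 2.401
vertex 4.17 -3.293 0.645
vertex 4.6 -1.52 1.579
endloop
endfacet
facet normal 0.210 0.865 0.456
outer loop
vertex 4.282 -1.876 2.401
vertex 4.6 -1.52 1.579
vertex 3.685 -1.423 1.817
endloop
endfacet
facet normal -0.209 -0.865 -0.455
outer loop
vertex 4.17 -3.293 0.645
vertex 3.255 -3.197 0.883
vertex 3.572 -2.841 0.061
endloop
endfacet
facet normal 0.748 0.158 -0.644
outer loop
vertex 4.17 -3.293 0.645
vertex 3.572 -2.841 0.061
vertex 4.6 -1.52 1.579
endloop
endfacet
facet normal 0.748 0.158 -0.644
outer loop
vertex 4.6 -1.52 1.579
vertex 3.572 -2.841 0.061
vertex 4.002 -1.067 0.995
endloop
endfacet
facet normal 0.210 0.865 0.456
outer loop
vertex 4.6 -1.52 1.579
vertex 4.002 -1.067 0.995
vertex 3.685 -1.423 1.817
endloop
endfacet
facet normal -0.210 -0.865 -0.456
outer loop
vertex 3.572 -2.841 0.061
vertex 3.255 -3.197 0.883
vertex 2.658 -2.744 0.299
endloop
endfacet
facet normal -0.170 0.491 -0.854
outer loop
vertex 3.572 -2.841 0.061
vertex 2.658 -2.744 0.299
vertex 4.002 -1.067 0.995
endloop
endfacet
facet normal -0.171 0.491 -0.854
outer loop
vertex 4.002 -1.067 0.995
vertex 2.658 -2.744 0.299
vertex 3.087 -0.971 1.233
endloop
endfacet
facet normal 0.209 0.865 0.455
outer loop
vertex 4.002 -1.067 0.995
vertex 3.087 -0.971 1.233
vertex 3.685 -1.423 1.817
endloop
endfacet
facet normal -0.210 -0.865 -0.456
outer loop
vertex 2.658 -2.744 0.299
vertex 3.255 -3.197 0.883
vertex 2.34 -3.1 1.121
endloop
endfacet
facet normal -0.919 0.333 -0.211
outer loop
vertex 2.658 -2.744 0.299
vertex 2.34 -3.1 1.121
vertex 3.087 -0.971 1.233
endloop
endfacet
facet normal -0.919 0.334 -0.210
outer loop
vertex 3.087 -0.971 1.233
vertex 2.34 -3.1 1.121
vertex 2.77 -1.327 2.055
endloop
endfacet
facet normal 0.209 0.865 0.455
outer loop
vertex 3.087 -0.971 1.233
vertex 2.77 -1.327 2.055
vertex 3.685 -1.423 1.817
endloop
endfacet
facet normal -0.210 -0.865 -0.456
outer loop
vertex 2.34 -3.1 1.121
vertex 3.255 -3.197 0.883
vertex 2.938 -3.553 1.705
endloop
endfacet
facet normal -0.749 -0.158 0.644
outer loop
vertex 2.34 -3.1 1.121
vertex 2.938 -3.553 1.705
vertex 2.77 -1.327 2.055
endloop
endfacet
facet normal -0.748 -0.158 0.644
outer loop
vertex 2.77 -1.327 2.055
vertex 2.938 -3.553 1.705
vertex 3.368 -1.779 2.639
endloop
endfacet
facet normal 0.209 0.865 0.455
outer loop
vertex 2.77 -1.327 2.055
vertex 3.368 -1.779 2.639
vertex 3.685 -1.423 1.817
endloop
endfacet
facet normal -0.209 -0.865 -0.455
outer loop
vertex 2.938 -3.553 1.705
vertex 3.255 -3.197 0.883
vertex 3.853 -3.649 1.467
endloop
endfacet
facet normal 0.171 -0.491 0.854
outer loop
vertex 2.938 -3.553 1.705
vertex 3.853 -3.649 1.467
vertex 3.368 -1.779 2.639
endloop
endfacet
facet normal 0.170 -0.491 0.854
outer loop
vertex 3.368 -1.779 2.639
vertex 3.853 -3.649 1.467
vertex 4.282 -1.876 2.401
endloop
endfacet
facet normal 0.210 0.865 0.456
outer loop
vertex 3.368 -1.779 2.639
vertex 4.282 -1.876 2.401
vertex 3.685 -1.423 1.817
endloop
endfacet

endsolid
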